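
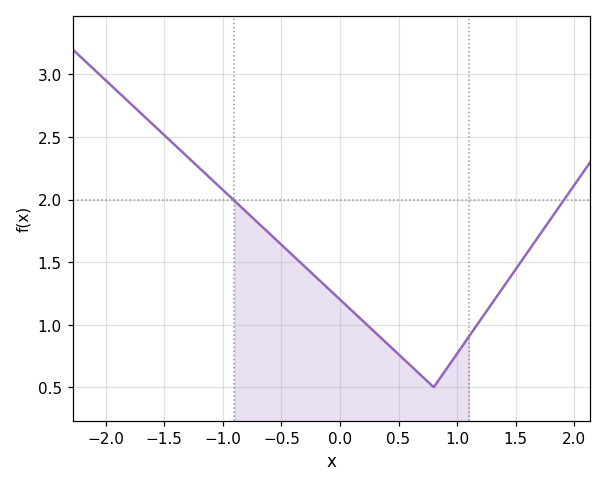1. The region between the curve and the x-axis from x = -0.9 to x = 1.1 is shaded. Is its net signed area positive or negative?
positive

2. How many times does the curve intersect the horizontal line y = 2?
2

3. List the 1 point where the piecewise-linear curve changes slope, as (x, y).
(0.8, 0.5)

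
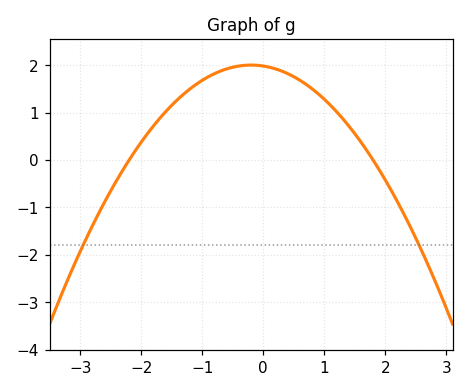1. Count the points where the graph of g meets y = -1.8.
2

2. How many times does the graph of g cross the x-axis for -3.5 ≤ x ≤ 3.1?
2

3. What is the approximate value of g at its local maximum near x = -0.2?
2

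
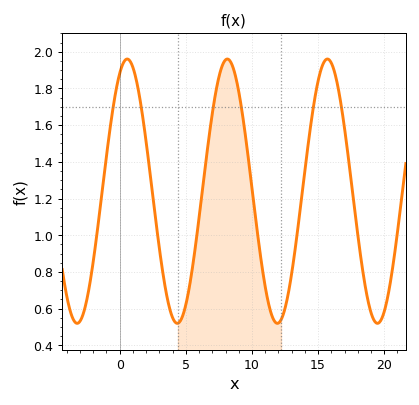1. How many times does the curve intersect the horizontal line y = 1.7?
6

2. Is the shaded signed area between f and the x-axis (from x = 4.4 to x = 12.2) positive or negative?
positive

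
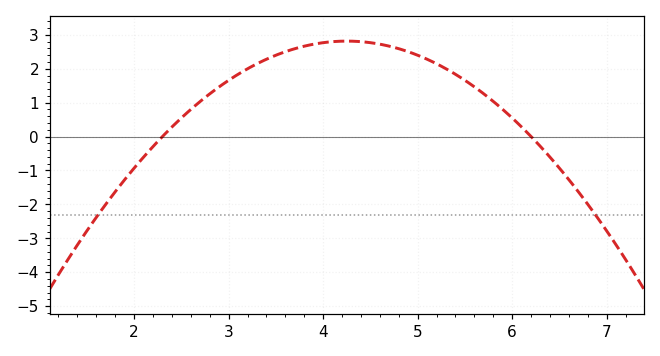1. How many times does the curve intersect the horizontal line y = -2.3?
2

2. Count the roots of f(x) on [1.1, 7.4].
2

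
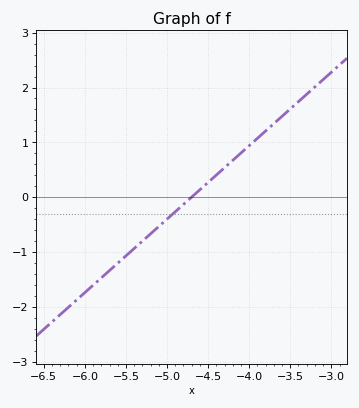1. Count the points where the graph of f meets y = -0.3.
1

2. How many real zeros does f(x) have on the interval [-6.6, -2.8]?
1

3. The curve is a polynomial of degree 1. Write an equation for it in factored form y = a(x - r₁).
y = 1.34(x + 4.7)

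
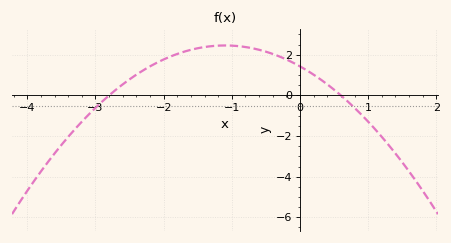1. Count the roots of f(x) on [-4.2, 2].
2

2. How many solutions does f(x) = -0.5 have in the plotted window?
2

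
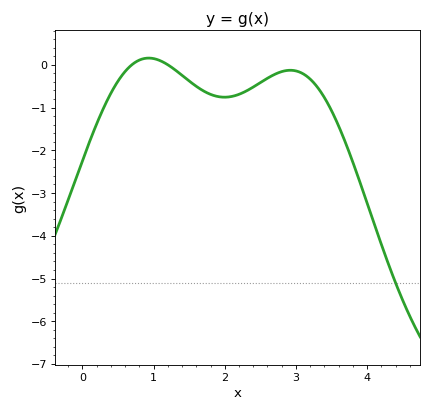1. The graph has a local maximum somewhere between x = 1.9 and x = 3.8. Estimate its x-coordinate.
2.92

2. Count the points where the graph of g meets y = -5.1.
1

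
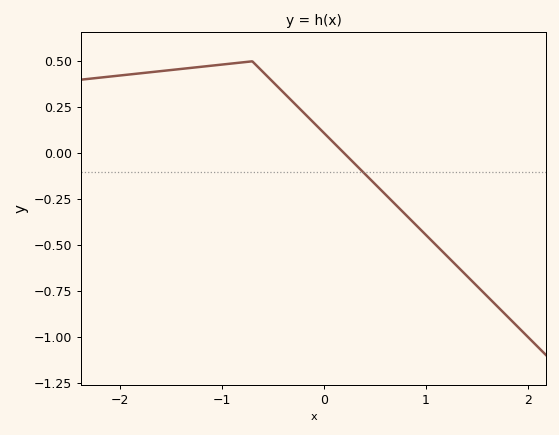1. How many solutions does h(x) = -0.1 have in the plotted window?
1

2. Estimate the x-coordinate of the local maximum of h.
-0.7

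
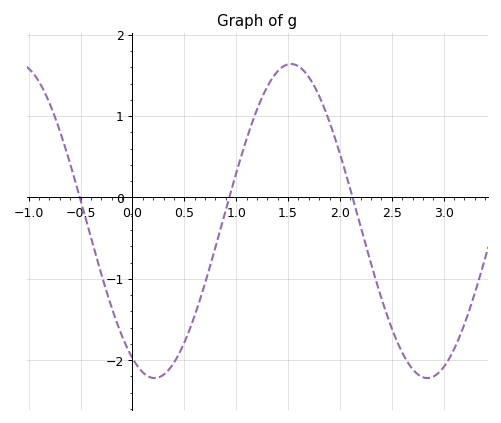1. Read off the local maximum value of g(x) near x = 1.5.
1.64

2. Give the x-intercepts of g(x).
-0.507, 0.933, 2.12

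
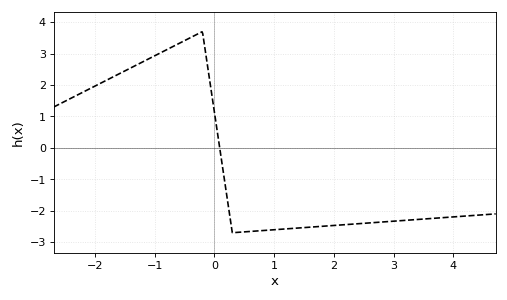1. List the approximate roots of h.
0.1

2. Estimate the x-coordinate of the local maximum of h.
-0.2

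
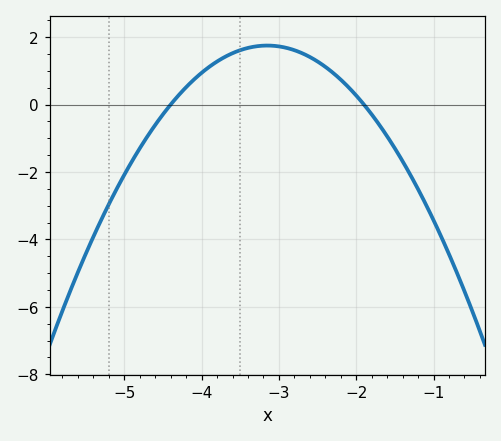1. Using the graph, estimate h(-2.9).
1.68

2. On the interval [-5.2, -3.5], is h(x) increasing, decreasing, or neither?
increasing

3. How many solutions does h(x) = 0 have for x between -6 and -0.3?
2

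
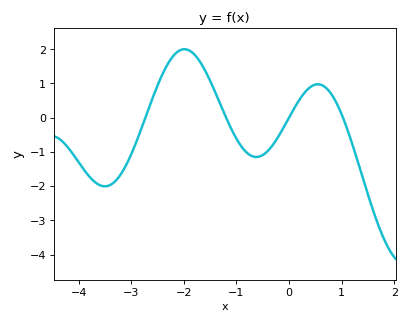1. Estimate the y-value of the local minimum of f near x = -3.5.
-2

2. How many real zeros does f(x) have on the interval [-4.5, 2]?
4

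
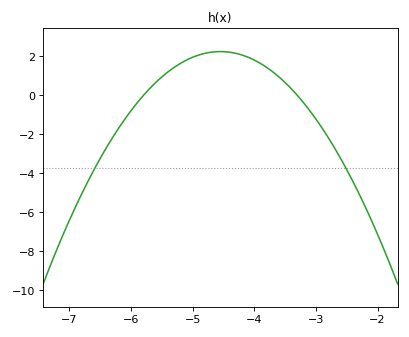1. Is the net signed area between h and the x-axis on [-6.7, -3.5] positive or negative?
positive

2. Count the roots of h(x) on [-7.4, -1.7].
2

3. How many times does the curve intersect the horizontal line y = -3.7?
2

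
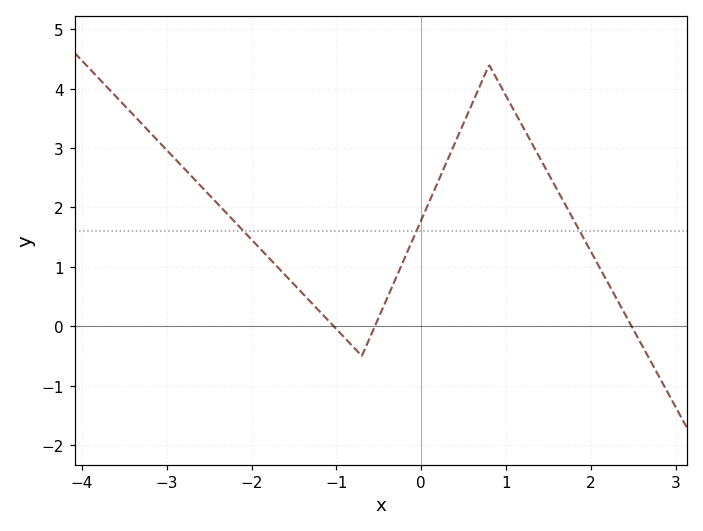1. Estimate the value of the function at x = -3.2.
3.3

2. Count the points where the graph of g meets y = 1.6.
3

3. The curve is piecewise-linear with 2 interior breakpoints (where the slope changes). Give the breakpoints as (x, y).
(-0.7, -0.5); (0.8, 4.4)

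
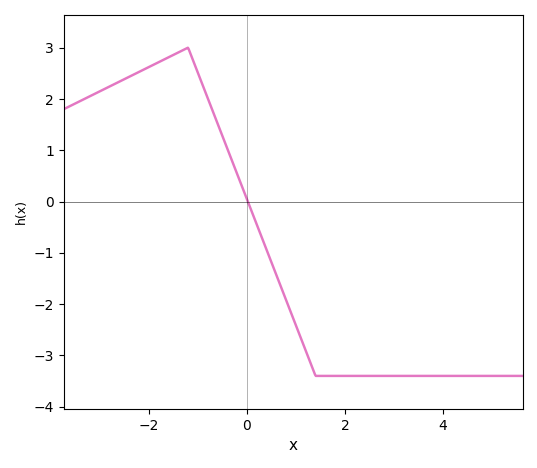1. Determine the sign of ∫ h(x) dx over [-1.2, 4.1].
negative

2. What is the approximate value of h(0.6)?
-1.4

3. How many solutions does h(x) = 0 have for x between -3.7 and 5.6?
1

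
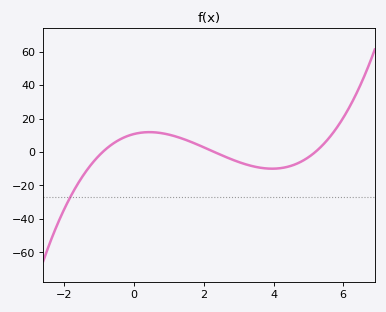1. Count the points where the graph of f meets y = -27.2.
1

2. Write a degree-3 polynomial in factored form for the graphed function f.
y = 1(x + 0.9)(x - 2.3)(x - 5.2)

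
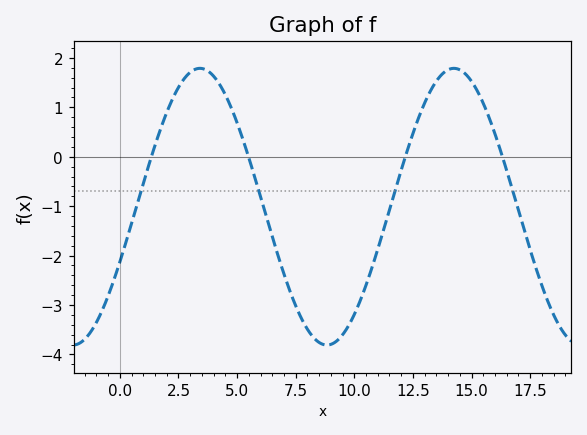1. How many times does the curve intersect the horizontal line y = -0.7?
4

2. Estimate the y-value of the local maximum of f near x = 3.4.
1.79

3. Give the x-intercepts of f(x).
1.34, 5.49, 12.2, 16.3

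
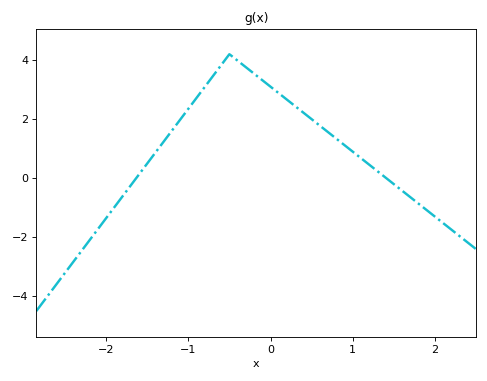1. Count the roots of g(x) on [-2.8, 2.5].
2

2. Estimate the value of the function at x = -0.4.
4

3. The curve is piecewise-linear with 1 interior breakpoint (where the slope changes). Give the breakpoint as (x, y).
(-0.5, 4.2)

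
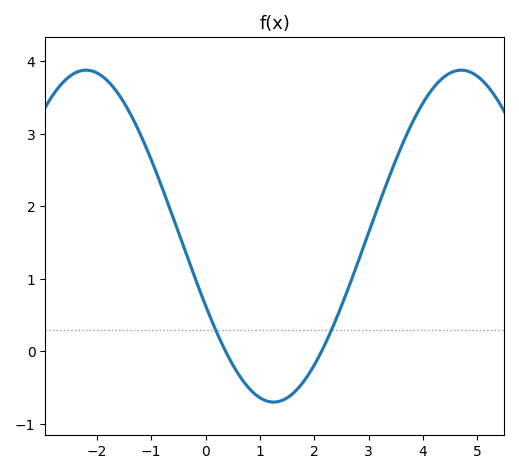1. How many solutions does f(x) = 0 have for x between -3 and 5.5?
2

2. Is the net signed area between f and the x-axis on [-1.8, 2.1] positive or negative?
positive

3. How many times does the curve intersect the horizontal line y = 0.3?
2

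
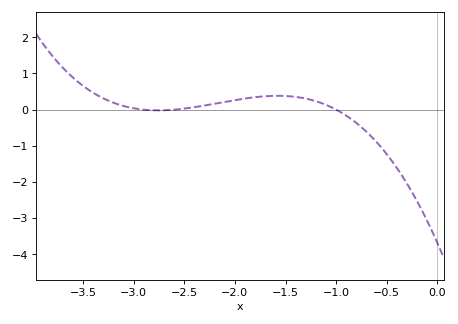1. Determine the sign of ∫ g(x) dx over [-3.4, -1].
positive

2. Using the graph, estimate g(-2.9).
0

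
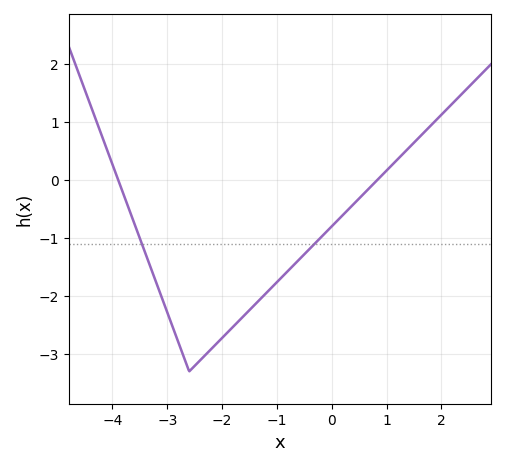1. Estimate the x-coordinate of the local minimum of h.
-2.6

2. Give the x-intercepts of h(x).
-3.89, 0.83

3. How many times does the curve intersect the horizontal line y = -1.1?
2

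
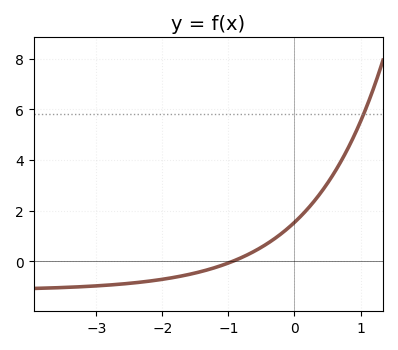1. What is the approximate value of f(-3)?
-0.965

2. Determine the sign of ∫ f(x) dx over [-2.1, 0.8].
positive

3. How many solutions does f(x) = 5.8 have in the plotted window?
1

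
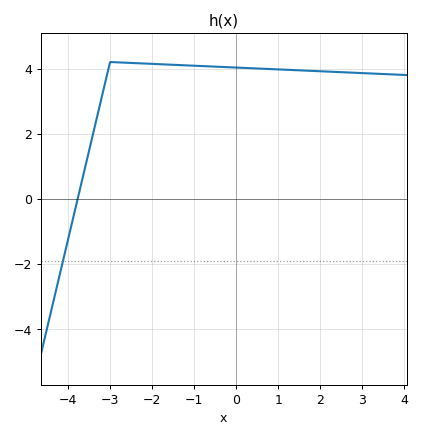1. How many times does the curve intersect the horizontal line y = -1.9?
1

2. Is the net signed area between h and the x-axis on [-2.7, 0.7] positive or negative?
positive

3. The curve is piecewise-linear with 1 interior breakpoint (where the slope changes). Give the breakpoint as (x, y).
(-3, 4.2)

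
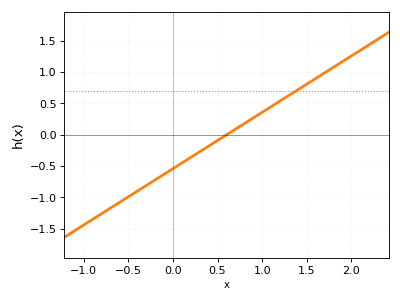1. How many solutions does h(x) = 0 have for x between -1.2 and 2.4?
1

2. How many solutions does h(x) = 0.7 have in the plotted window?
1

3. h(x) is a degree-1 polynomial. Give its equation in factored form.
y = 0.9(x - 0.6)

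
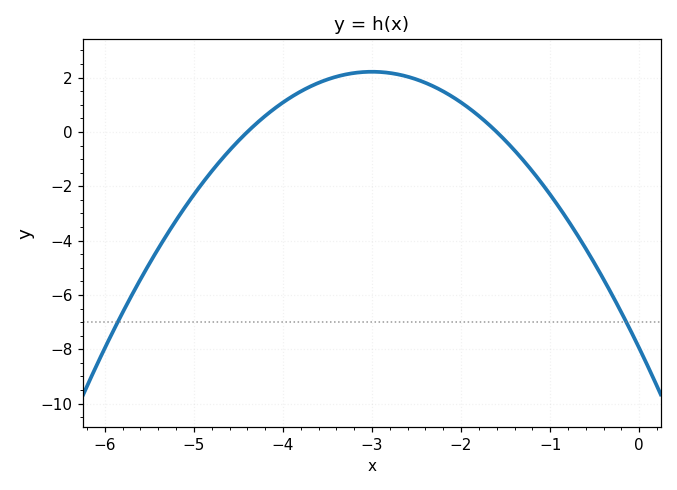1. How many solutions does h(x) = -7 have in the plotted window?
2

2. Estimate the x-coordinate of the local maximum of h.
-3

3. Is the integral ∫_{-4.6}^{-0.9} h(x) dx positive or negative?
positive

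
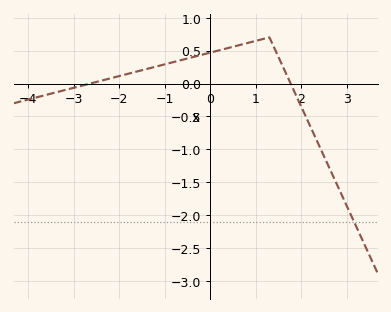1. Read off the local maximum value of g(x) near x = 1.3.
0.7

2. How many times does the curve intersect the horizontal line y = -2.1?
1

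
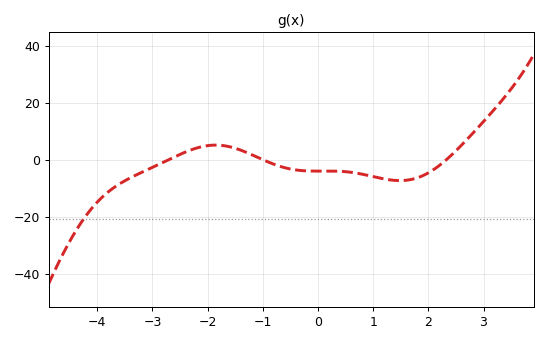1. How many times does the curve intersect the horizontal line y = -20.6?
1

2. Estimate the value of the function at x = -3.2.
-4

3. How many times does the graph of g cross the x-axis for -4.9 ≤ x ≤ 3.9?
3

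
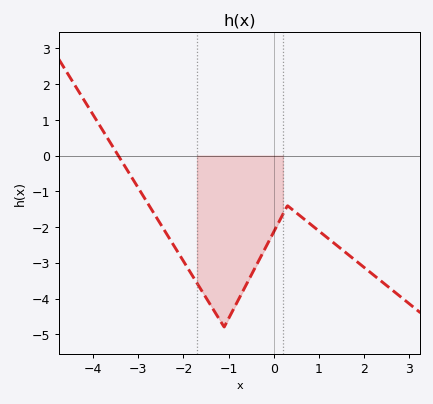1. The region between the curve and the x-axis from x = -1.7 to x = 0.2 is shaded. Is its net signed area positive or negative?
negative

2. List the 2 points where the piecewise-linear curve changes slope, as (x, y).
(-1.1, -4.8); (0.3, -1.4)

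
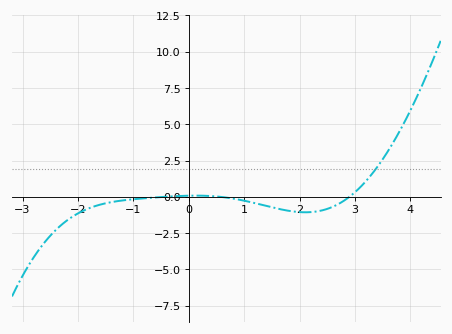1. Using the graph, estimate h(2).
-1.05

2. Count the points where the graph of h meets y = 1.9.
1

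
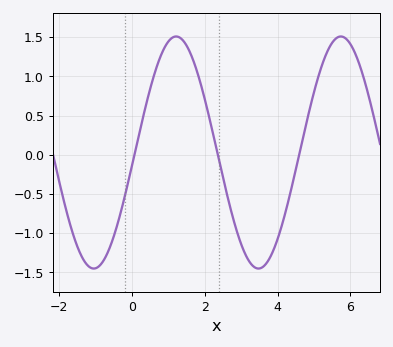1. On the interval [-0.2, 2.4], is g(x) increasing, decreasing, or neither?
neither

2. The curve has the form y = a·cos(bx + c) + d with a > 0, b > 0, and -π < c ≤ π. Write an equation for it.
y = 1.48cos(1.39x - 1.69) + 0.03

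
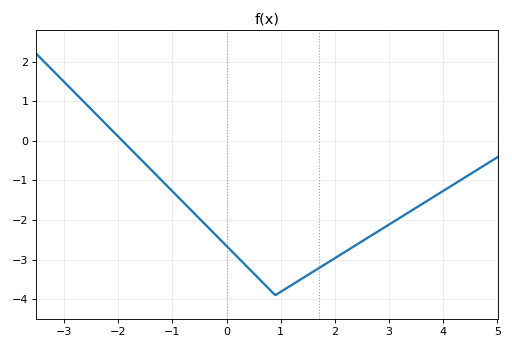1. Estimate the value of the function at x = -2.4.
0.661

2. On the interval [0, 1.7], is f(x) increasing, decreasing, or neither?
neither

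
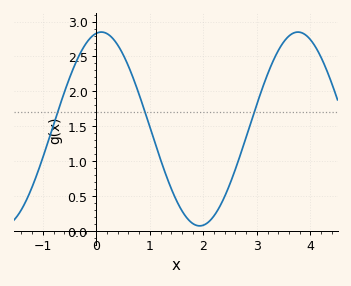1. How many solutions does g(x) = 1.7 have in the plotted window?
3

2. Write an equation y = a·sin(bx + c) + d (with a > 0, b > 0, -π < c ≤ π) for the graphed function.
y = 1.39sin(1.7x + 1.4) + 1.46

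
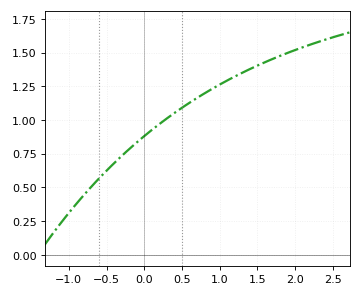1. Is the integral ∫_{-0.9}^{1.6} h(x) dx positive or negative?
positive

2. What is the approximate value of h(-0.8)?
0.44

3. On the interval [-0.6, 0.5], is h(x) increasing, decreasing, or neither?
increasing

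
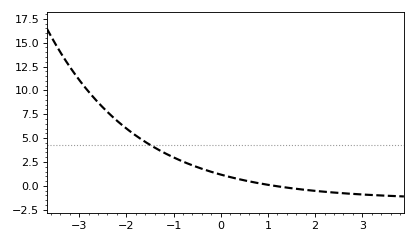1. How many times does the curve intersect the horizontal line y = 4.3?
1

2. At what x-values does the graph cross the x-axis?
1.2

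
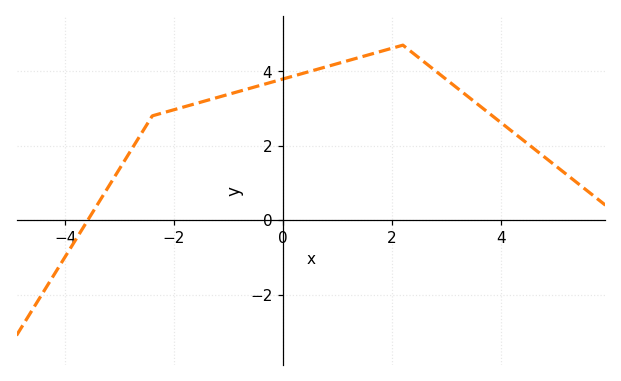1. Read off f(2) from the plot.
4.6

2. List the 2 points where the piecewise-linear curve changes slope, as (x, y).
(-2.4, 2.8); (2.2, 4.7)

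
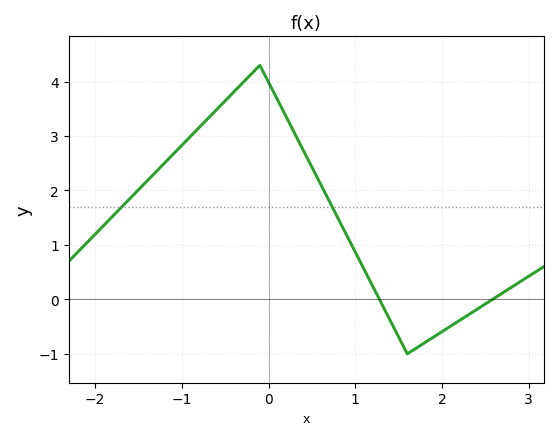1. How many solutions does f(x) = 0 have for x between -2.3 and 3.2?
2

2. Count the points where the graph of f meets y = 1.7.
2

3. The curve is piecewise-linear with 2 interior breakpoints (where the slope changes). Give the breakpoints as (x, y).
(-0.1, 4.3); (1.6, -1)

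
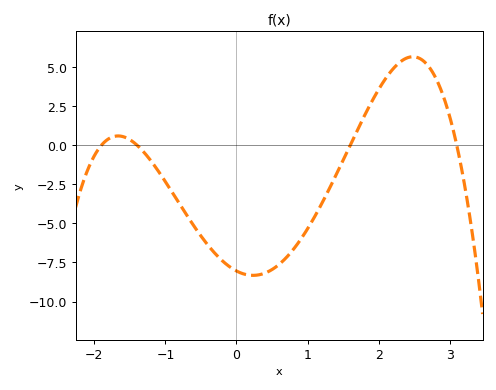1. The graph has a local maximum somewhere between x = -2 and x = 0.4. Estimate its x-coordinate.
-1.67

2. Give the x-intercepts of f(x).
-1.9, -1.4, 1.6, 3.1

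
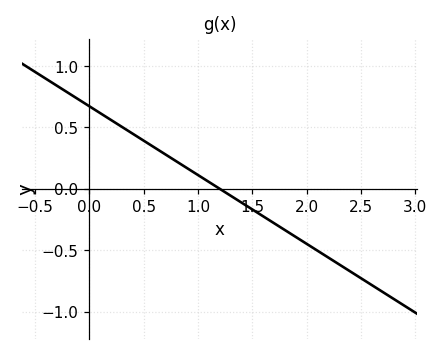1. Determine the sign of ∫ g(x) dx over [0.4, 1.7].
positive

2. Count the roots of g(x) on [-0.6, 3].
1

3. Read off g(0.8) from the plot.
0.224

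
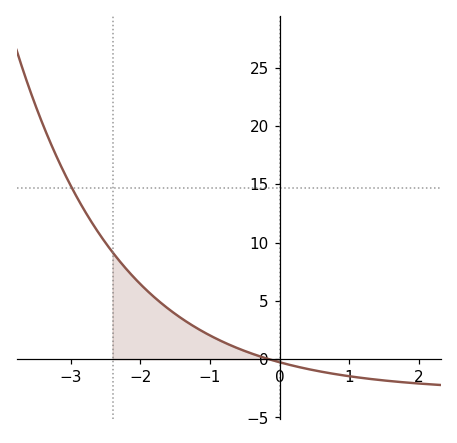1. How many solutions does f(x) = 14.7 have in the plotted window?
1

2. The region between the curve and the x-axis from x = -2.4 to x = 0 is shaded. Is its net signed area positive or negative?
positive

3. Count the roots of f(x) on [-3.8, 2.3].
1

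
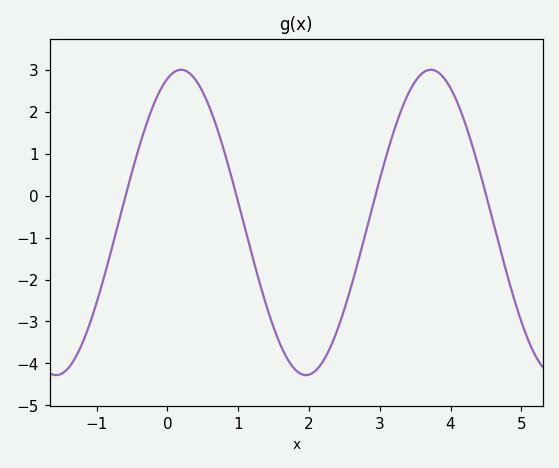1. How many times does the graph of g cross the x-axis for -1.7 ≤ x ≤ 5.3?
4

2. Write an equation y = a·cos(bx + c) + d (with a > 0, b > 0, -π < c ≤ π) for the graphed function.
y = 3.64cos(1.8x - 0.34) - 0.64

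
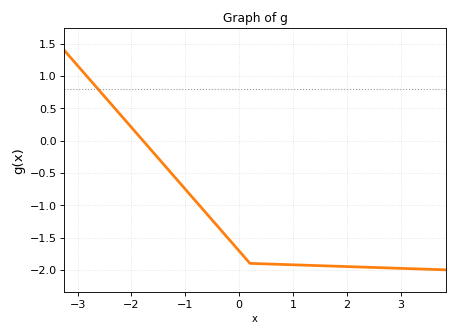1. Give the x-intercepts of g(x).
-1.78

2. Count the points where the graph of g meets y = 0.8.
1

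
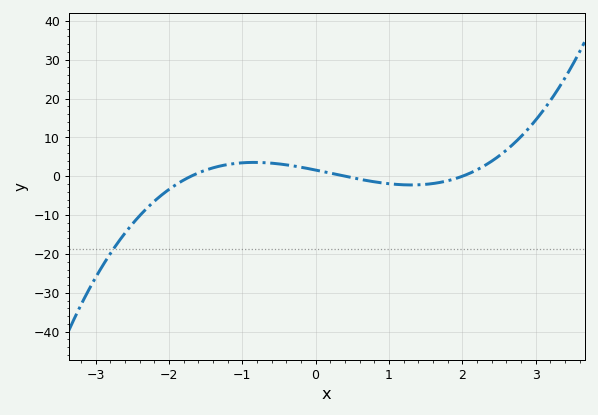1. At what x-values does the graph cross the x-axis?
-1.7, 0.4, 2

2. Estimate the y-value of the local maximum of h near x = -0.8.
3.57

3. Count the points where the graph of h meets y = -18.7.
1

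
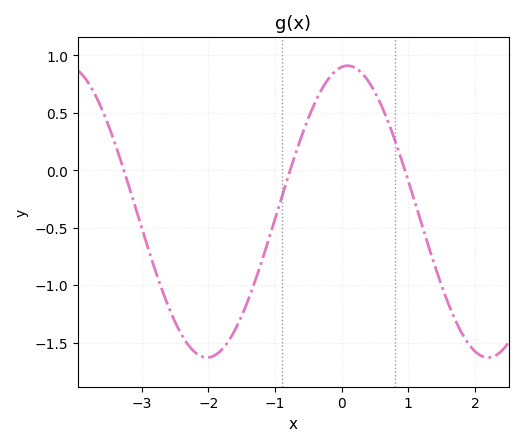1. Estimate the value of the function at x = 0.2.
0.892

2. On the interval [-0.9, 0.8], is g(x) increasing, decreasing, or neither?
neither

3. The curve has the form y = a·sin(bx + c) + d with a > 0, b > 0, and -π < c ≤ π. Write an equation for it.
y = 1.27sin(1.49x + 1.44) - 0.36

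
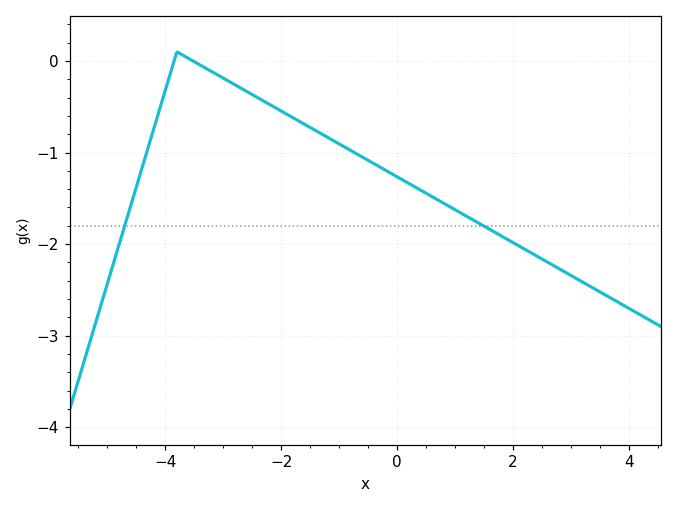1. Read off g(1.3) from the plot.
-1.7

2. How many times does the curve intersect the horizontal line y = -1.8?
2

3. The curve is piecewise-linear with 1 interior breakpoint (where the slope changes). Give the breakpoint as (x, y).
(-3.8, 0.1)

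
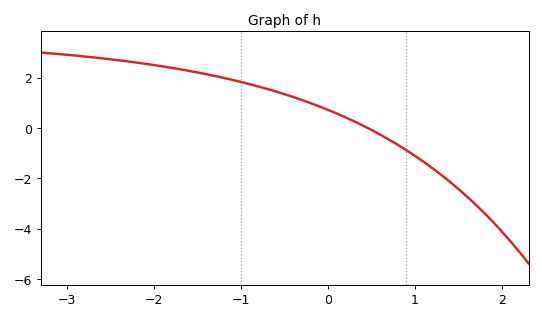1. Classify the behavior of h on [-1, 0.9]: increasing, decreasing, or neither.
decreasing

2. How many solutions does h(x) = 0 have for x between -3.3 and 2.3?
1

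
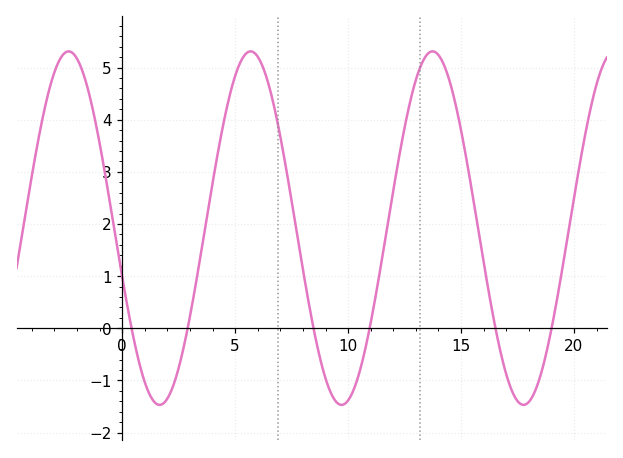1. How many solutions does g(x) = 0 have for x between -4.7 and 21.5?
6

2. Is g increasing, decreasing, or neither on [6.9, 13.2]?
neither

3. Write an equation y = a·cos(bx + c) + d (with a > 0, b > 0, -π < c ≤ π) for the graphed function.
y = 3.39cos(0.78x + 1.8) + 1.92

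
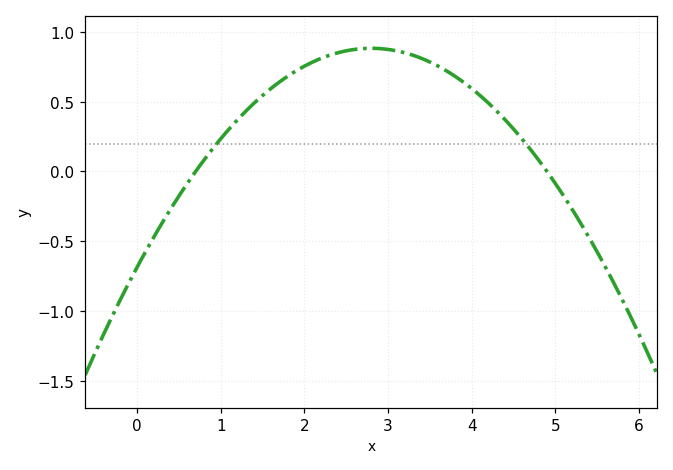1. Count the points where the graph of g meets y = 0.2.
2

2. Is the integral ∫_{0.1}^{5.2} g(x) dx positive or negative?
positive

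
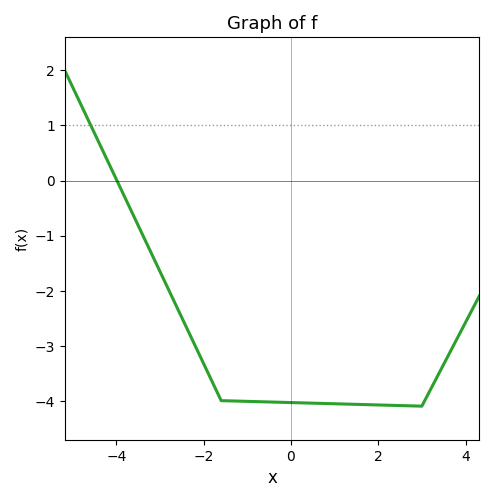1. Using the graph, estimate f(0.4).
-4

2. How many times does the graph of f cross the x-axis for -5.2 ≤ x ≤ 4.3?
1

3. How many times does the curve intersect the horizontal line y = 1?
1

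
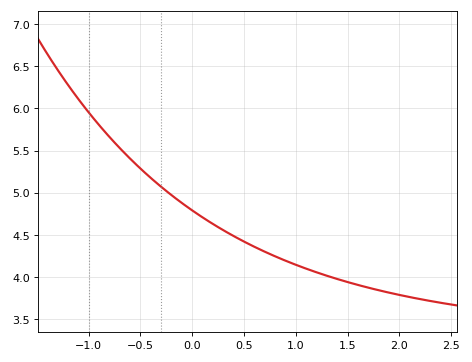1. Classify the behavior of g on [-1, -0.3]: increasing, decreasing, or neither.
decreasing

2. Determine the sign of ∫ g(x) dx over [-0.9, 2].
positive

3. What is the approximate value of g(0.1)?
4.71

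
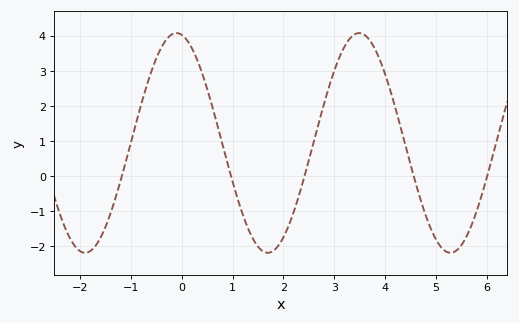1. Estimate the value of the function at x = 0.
4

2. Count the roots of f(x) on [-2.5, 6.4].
5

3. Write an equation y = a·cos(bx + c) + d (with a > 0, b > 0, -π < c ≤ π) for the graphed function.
y = 3.13cos(1.8x + 0.18) + 0.94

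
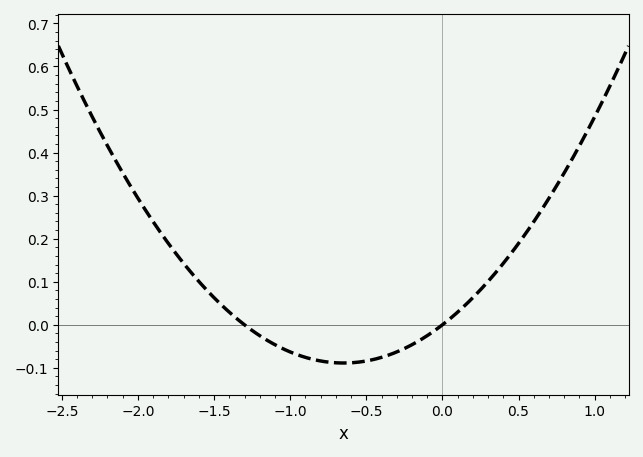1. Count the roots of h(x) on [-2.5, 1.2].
2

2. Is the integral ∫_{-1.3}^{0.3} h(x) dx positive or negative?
negative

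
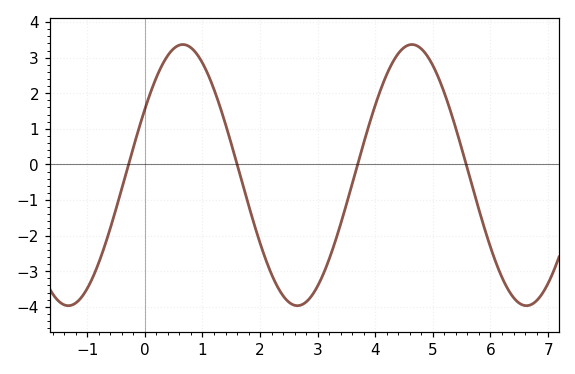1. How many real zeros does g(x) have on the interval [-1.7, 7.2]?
4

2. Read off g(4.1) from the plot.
2.13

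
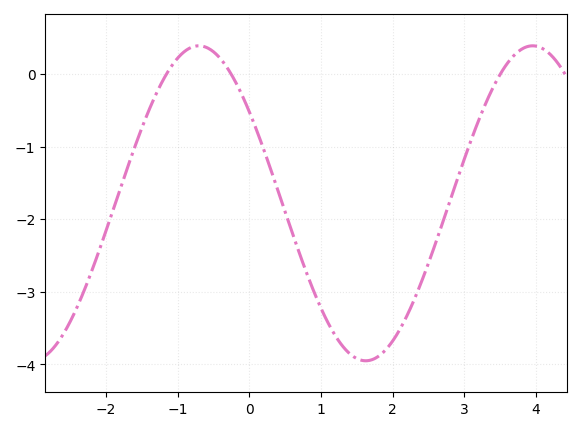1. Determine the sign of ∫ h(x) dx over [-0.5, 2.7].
negative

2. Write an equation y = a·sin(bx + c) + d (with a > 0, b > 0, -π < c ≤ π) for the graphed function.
y = 2.17sin(1.4x + 2.5) - 1.78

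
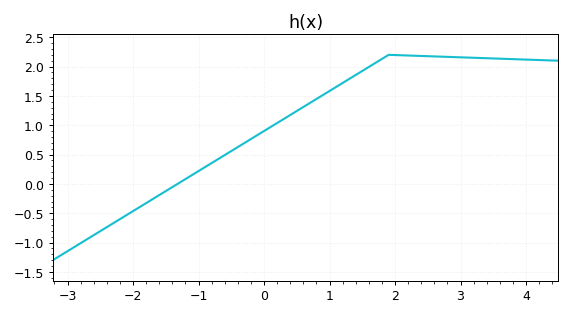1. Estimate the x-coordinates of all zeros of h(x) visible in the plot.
-1.32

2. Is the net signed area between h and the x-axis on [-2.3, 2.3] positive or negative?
positive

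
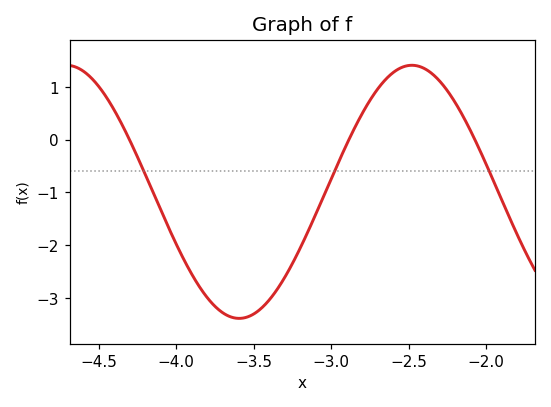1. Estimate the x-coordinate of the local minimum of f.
-3.59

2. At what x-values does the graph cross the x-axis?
-4.3, -2.89, -2.07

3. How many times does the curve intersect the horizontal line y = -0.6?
3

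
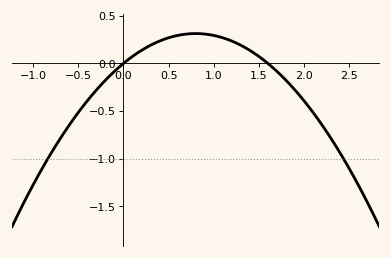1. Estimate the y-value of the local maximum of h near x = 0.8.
0.314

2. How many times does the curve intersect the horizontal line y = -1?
2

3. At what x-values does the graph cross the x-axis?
0, 1.6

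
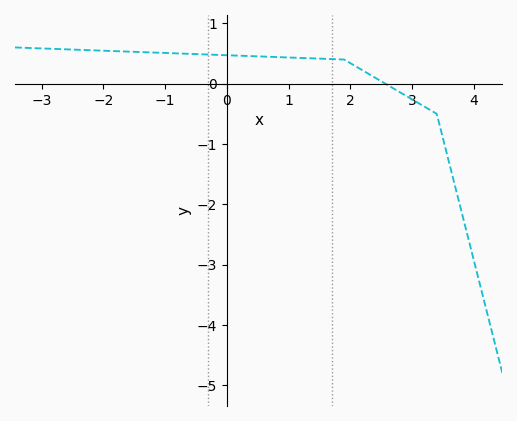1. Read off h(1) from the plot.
0.434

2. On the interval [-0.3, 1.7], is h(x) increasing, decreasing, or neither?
decreasing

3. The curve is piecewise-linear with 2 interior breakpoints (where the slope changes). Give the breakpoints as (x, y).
(1.9, 0.4); (3.4, -0.5)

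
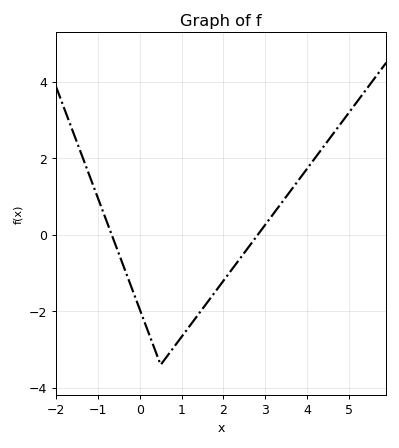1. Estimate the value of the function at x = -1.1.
1.25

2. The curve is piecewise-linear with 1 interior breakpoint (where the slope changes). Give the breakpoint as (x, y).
(0.5, -3.4)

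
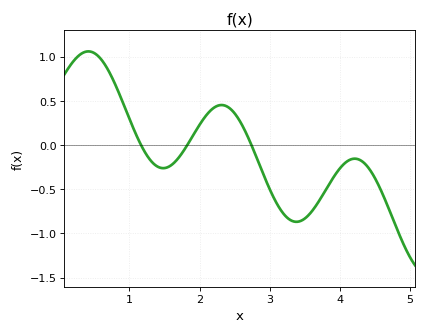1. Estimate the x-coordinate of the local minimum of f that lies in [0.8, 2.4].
1.48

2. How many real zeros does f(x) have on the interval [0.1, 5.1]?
3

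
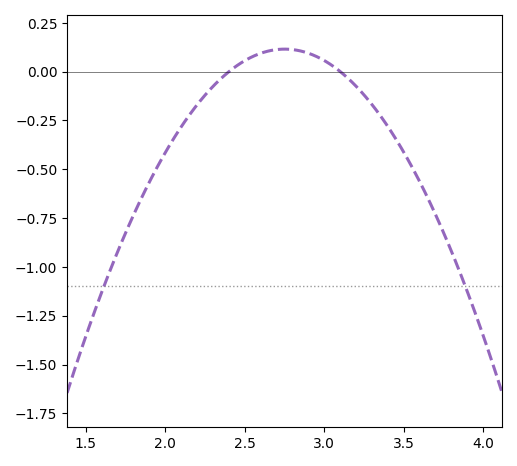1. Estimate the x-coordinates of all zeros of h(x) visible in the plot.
2.4, 3.1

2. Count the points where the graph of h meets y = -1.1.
2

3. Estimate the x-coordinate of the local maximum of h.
2.75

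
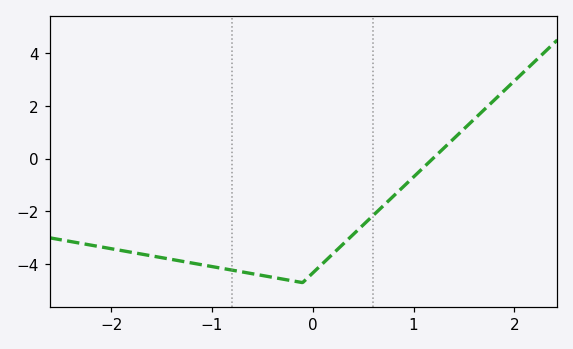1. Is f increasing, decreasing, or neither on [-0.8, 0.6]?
neither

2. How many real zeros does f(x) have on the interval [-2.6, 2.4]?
1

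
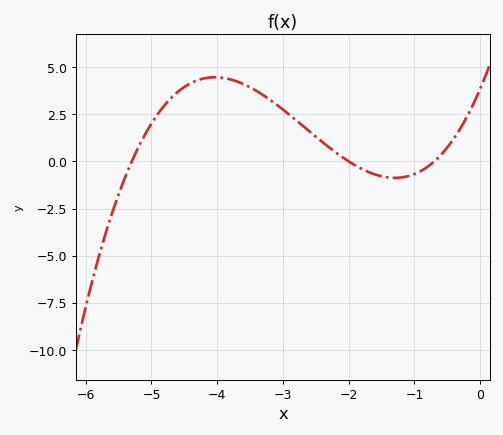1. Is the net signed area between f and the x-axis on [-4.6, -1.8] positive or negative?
positive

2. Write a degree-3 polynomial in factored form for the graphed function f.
y = 0.52(x + 5.3)(x + 2)(x + 0.7)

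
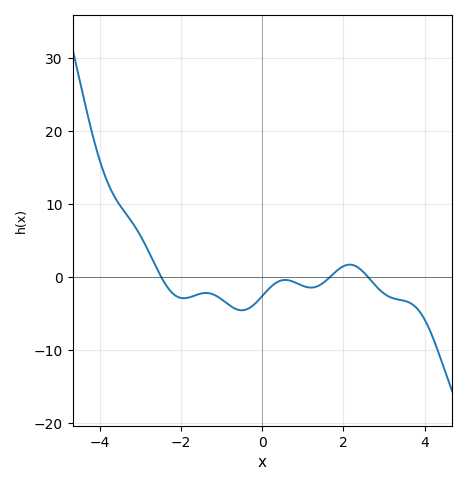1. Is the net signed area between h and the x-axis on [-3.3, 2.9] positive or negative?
negative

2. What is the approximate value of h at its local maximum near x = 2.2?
1.7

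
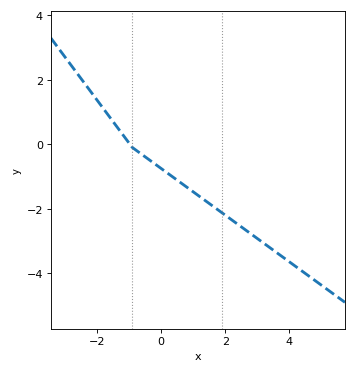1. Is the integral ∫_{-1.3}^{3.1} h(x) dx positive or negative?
negative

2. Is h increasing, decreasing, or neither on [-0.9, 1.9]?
decreasing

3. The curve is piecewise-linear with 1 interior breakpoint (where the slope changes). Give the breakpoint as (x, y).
(-0.9, -0.1)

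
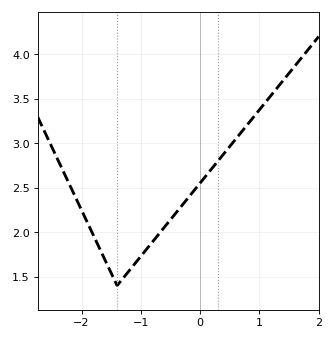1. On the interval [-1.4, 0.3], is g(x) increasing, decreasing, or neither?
increasing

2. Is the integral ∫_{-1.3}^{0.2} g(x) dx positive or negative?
positive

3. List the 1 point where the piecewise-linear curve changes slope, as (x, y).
(-1.4, 1.4)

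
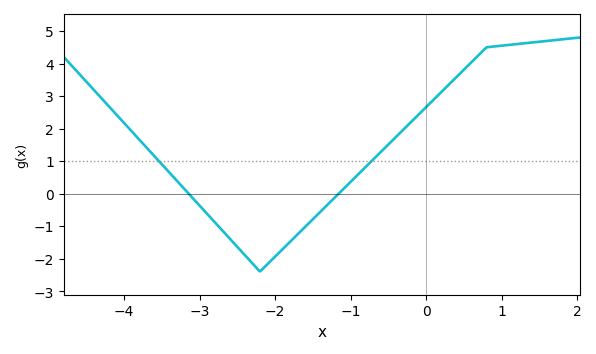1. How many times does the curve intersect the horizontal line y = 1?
2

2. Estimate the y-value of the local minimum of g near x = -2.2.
-2.4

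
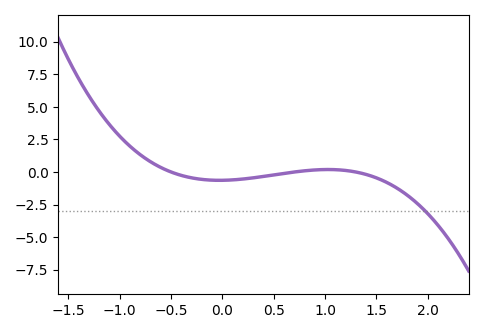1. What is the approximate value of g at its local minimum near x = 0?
-0.639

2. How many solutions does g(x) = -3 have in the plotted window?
1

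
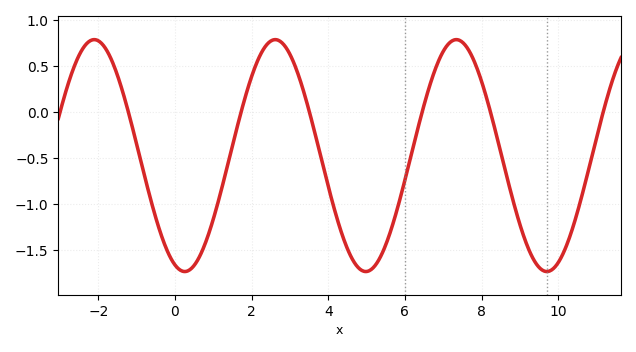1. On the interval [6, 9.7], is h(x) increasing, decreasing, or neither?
neither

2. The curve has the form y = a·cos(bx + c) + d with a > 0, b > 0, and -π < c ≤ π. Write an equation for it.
y = 1.26cos(1.33x + 2.8) - 0.47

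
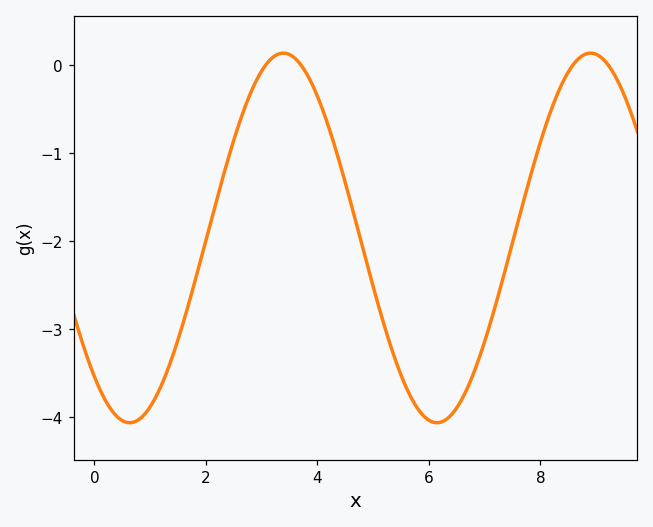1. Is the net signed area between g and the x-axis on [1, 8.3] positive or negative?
negative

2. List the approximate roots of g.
3.07, 3.71, 8.58, 9.22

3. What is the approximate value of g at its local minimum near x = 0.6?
-4.06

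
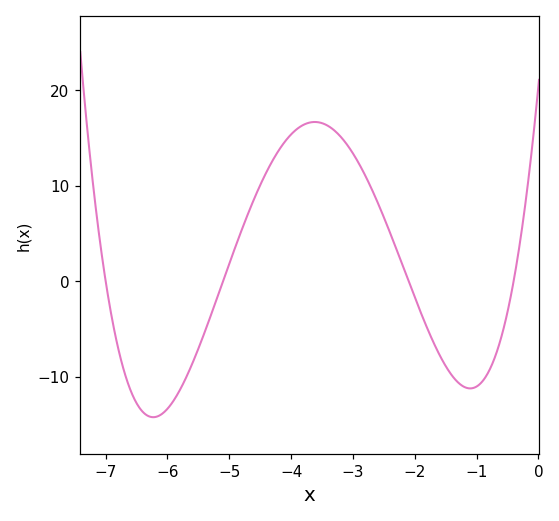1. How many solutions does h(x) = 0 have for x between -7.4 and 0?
4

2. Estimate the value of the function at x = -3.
13.4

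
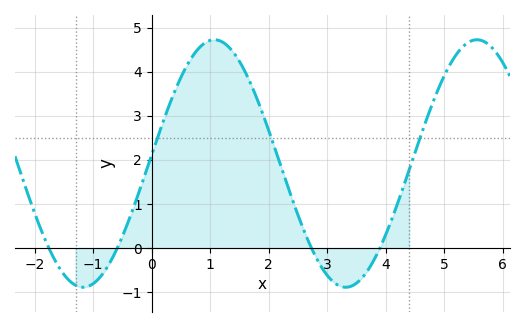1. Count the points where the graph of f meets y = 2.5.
3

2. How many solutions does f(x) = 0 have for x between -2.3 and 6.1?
4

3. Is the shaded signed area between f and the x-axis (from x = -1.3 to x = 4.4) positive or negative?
positive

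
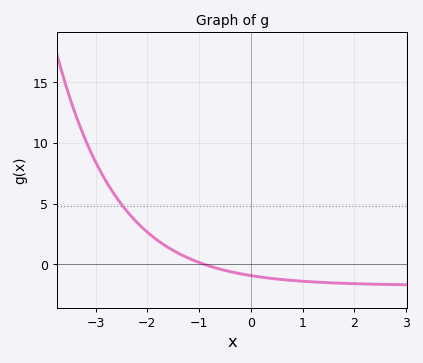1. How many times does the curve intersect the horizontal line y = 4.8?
1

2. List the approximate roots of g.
-0.896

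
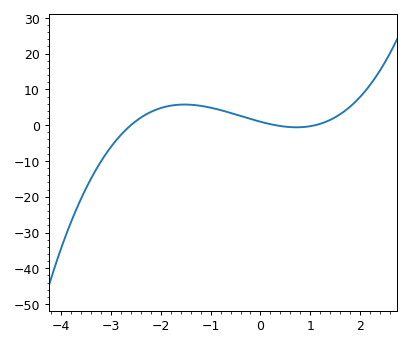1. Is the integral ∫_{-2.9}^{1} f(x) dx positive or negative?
positive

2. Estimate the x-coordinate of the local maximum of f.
-1.52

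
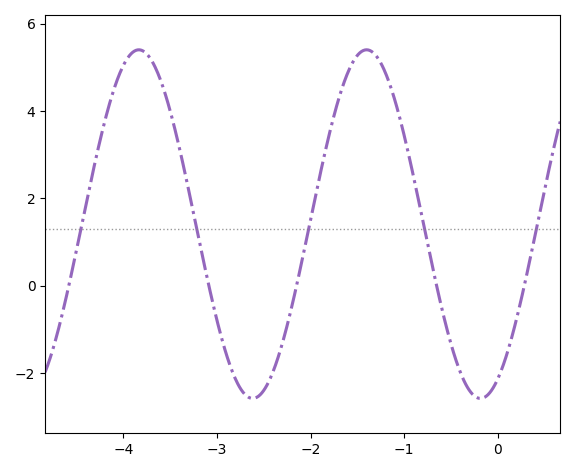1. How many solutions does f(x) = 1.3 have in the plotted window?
5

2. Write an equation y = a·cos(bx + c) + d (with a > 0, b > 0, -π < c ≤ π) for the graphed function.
y = 3.99cos(2.58x - 2.67) + 1.41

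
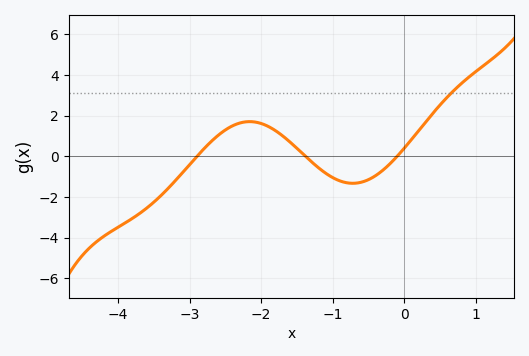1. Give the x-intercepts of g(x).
-2.9, -1.4, -0.1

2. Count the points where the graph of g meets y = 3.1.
1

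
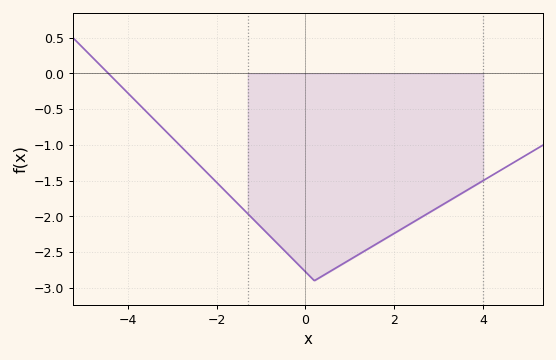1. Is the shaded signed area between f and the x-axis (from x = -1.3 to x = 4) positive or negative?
negative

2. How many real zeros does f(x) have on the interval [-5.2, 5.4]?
1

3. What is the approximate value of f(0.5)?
-2.8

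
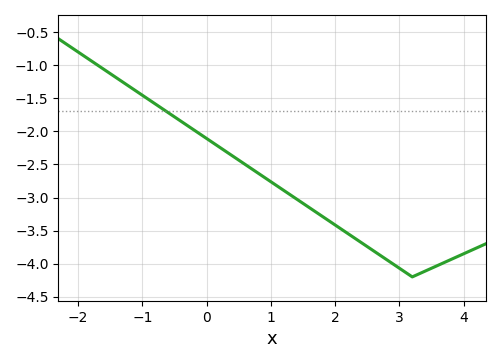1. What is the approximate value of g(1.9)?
-3.35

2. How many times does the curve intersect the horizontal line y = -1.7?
1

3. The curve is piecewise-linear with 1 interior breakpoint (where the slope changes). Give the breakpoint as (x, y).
(3.2, -4.2)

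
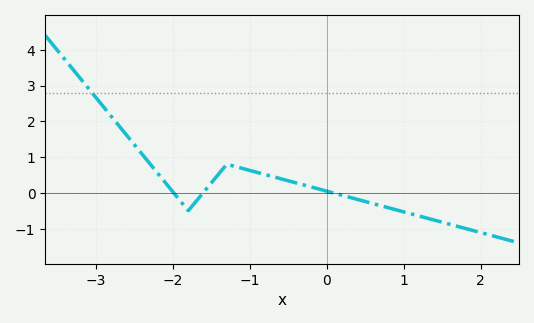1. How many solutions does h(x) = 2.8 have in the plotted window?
1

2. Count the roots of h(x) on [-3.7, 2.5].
3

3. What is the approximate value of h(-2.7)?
1.87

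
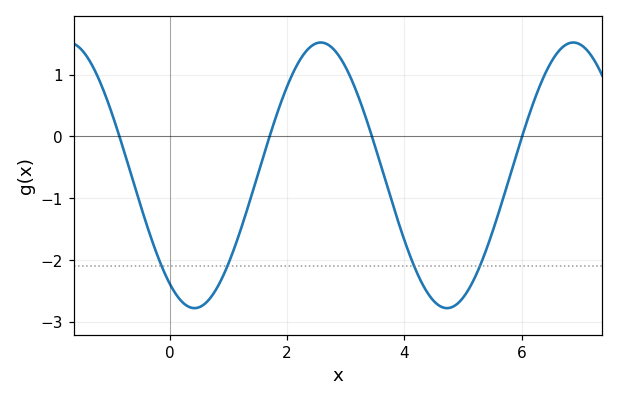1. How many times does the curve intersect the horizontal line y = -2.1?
4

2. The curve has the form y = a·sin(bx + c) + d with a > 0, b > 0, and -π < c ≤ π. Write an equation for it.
y = 2.15sin(1.46x - 2.19) - 0.63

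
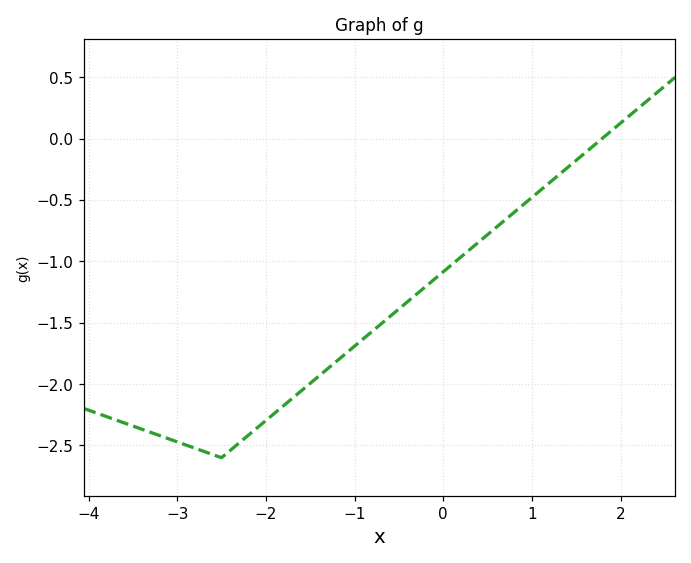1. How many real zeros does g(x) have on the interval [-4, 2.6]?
1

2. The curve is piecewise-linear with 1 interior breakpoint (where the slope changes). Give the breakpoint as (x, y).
(-2.5, -2.6)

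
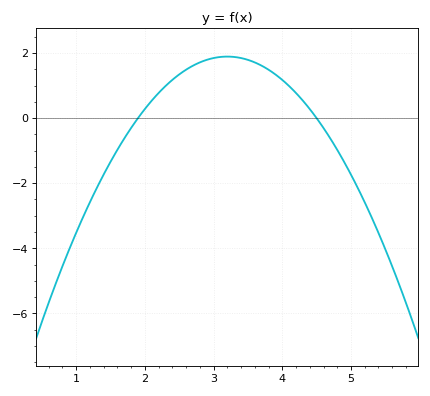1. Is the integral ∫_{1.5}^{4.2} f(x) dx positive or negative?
positive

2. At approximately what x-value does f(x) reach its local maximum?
3.2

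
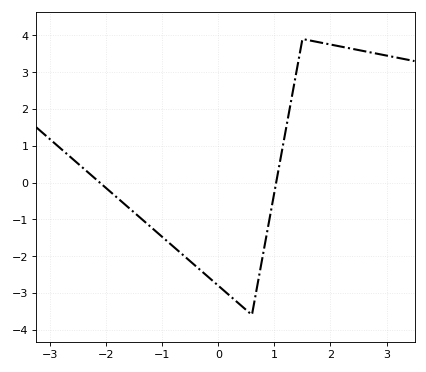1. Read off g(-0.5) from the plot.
-2.14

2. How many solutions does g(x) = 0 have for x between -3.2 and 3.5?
2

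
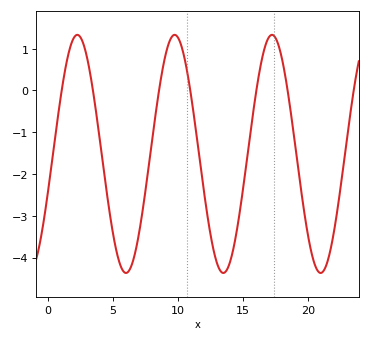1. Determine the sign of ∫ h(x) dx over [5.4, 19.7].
negative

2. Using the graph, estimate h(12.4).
-3.29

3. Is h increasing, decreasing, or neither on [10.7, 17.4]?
neither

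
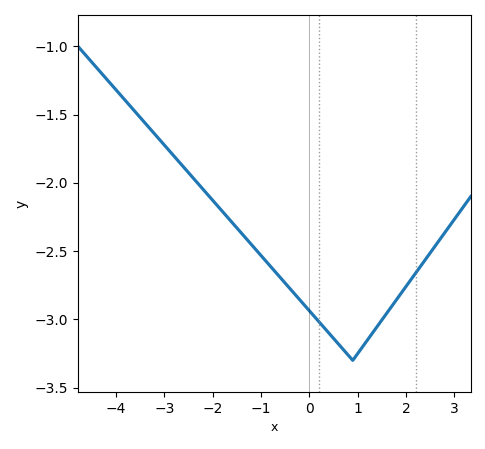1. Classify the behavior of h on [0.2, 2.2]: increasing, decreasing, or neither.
neither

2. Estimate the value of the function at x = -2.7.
-1.84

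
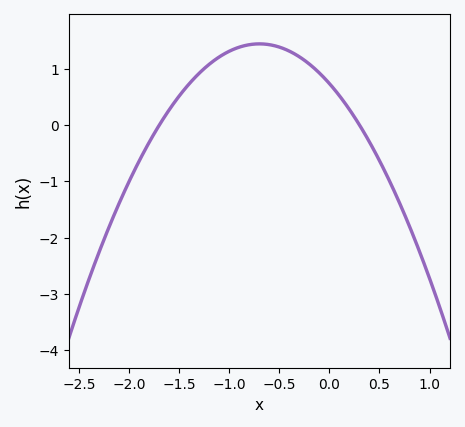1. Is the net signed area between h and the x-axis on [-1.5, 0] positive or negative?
positive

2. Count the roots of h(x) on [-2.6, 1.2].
2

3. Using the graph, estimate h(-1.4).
0.734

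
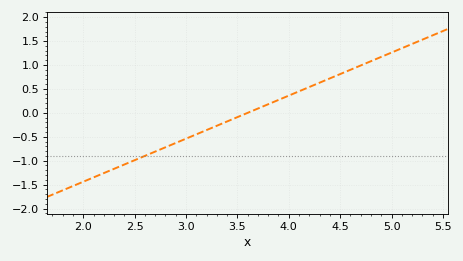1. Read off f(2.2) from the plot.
-1.26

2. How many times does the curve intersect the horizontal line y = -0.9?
1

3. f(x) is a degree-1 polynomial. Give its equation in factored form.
y = 0.9(x - 3.6)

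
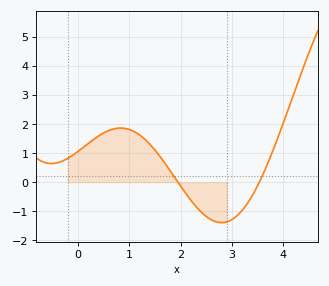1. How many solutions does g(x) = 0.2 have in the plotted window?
2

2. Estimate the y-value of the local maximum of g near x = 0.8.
1.9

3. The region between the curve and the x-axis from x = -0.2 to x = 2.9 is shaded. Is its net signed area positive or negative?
positive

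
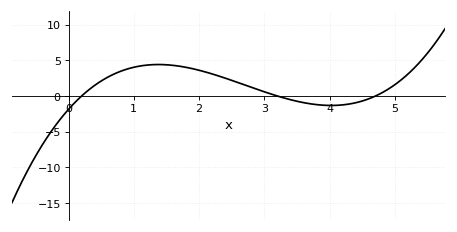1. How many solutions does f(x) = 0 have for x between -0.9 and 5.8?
3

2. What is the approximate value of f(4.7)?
0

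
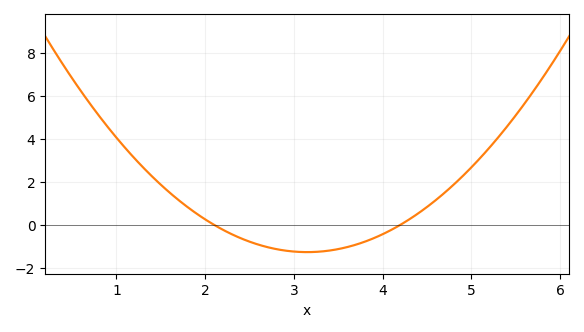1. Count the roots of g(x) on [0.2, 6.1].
2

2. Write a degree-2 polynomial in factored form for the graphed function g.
y = 1.15(x - 2.1)(x - 4.2)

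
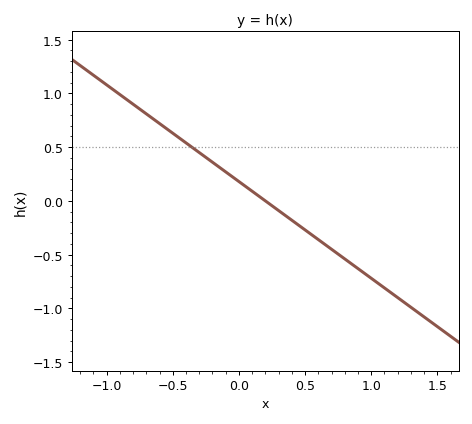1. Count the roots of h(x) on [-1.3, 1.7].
1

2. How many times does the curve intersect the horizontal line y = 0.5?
1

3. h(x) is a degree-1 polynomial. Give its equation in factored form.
y = -0.9(x - 0.2)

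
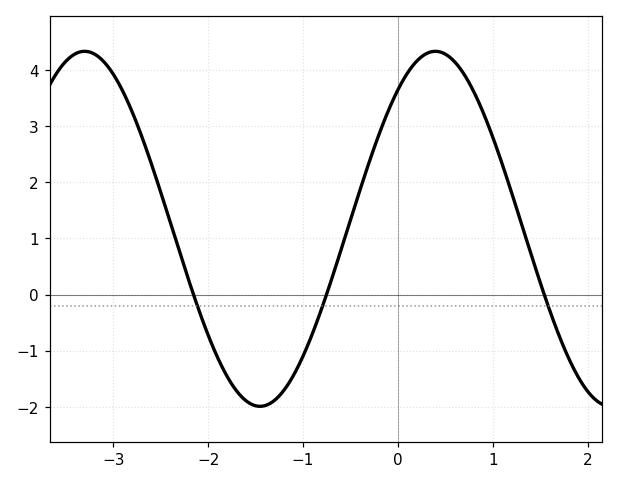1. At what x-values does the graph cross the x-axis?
-2.15, -0.753, 1.54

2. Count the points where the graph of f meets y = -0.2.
3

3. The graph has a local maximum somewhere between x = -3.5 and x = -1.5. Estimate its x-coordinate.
-3.3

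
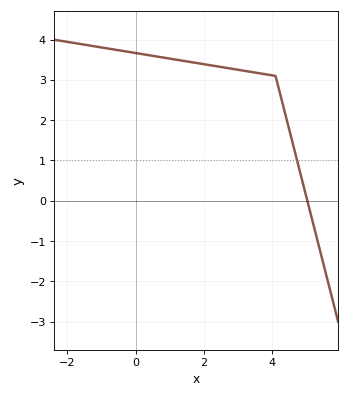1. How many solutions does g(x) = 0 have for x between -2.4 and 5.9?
1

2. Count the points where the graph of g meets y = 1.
1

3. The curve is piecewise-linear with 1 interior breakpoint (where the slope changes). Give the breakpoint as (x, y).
(4.1, 3.1)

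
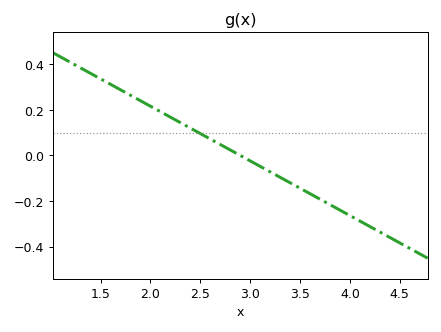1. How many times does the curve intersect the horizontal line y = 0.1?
1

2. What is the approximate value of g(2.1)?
0.2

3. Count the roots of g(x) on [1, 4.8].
1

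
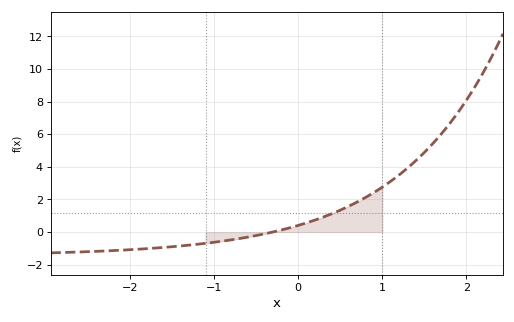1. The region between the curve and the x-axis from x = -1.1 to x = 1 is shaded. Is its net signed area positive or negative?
positive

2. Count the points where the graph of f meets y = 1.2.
1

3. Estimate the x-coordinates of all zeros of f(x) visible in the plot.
-0.3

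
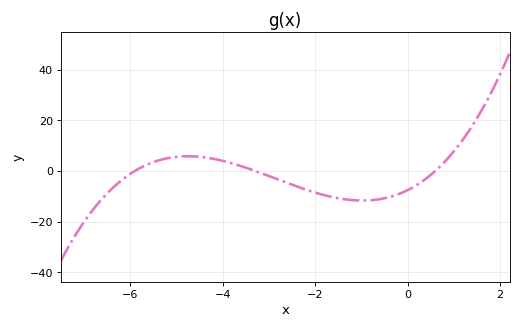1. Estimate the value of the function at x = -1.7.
-10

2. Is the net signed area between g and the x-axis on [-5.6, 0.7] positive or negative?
negative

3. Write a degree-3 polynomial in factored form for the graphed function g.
y = 0.65(x + 5.9)(x + 3.3)(x - 0.6)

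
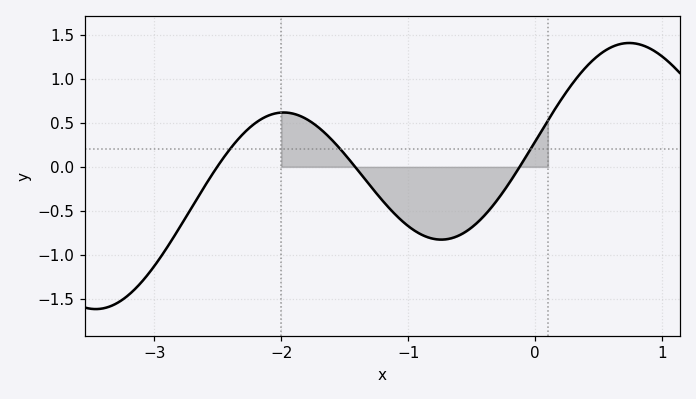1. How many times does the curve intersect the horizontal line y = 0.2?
3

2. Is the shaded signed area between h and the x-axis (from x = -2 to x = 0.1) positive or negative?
negative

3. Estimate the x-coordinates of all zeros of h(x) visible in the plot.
-2.5, -1.42, -0.123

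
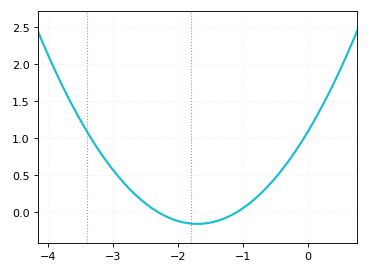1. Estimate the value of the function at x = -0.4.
0.572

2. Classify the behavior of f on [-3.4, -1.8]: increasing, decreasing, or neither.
decreasing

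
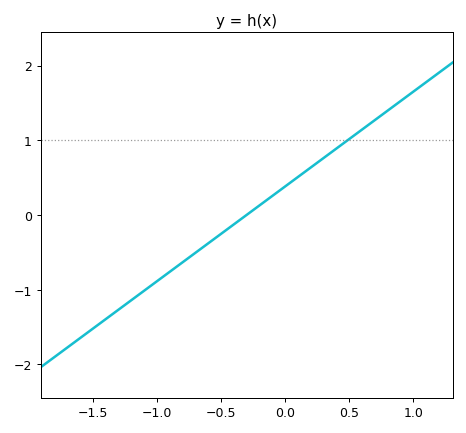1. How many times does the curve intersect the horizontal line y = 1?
1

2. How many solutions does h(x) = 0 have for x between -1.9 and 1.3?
1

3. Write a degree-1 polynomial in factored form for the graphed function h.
y = 1.27(x + 0.3)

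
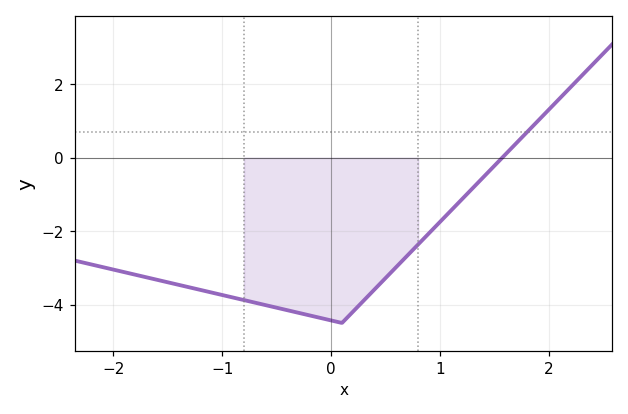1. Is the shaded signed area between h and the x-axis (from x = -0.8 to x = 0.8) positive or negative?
negative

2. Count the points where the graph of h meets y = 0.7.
1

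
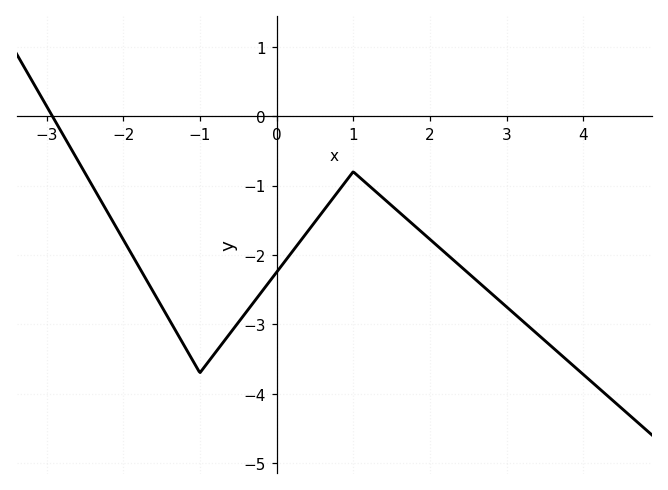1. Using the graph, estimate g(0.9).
-0.9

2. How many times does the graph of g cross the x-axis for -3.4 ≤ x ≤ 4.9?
1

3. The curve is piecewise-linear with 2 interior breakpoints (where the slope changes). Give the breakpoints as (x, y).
(-1, -3.7); (1, -0.8)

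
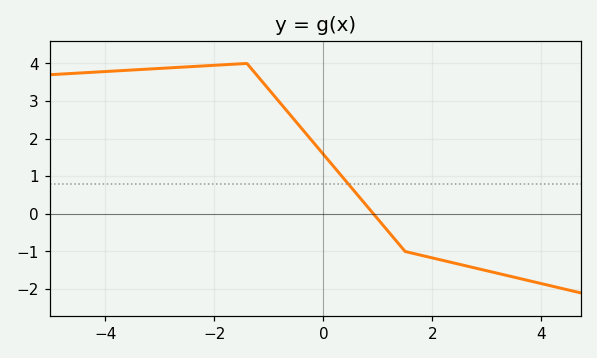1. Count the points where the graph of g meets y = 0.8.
1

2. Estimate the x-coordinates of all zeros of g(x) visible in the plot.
1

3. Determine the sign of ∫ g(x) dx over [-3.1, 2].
positive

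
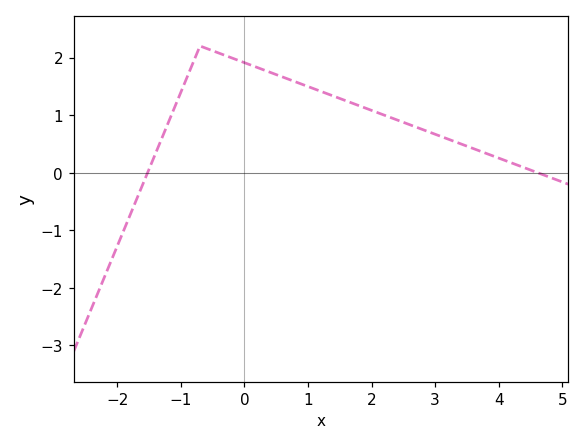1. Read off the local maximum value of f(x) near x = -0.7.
2.2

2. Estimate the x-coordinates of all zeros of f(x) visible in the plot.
-1.52, 4.61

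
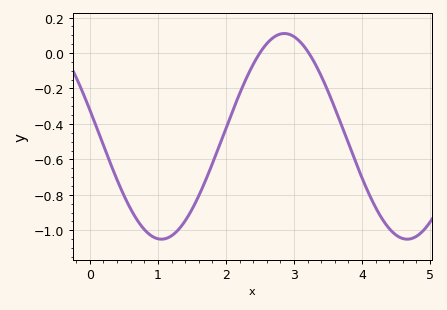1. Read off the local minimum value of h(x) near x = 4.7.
-1.04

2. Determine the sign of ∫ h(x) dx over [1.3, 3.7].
negative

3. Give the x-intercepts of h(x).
2.5, 3.2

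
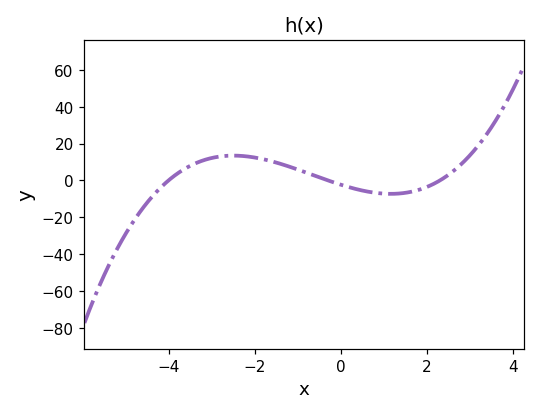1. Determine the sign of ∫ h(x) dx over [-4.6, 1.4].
positive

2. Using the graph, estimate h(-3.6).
6.62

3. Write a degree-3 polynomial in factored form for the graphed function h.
y = 0.85(x + 4)(x + 0.3)(x - 2.3)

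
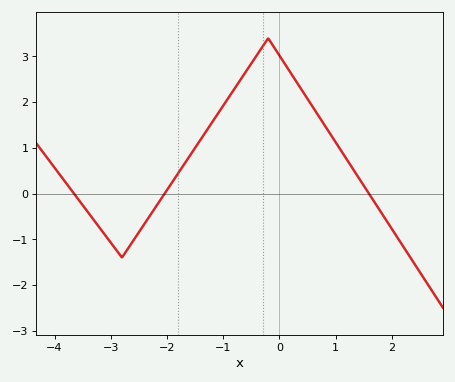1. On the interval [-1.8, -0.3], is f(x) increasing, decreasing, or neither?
increasing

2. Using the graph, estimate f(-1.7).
0.631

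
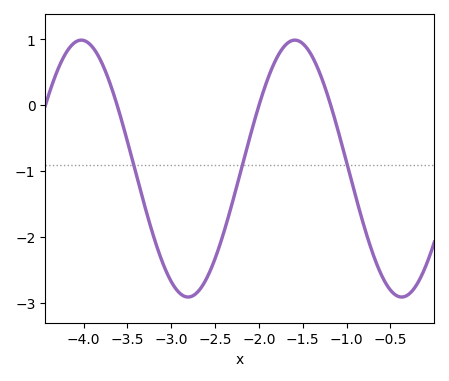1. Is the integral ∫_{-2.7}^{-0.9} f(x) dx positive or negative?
negative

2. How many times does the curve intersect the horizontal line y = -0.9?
3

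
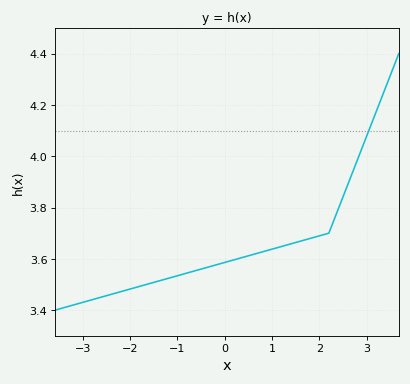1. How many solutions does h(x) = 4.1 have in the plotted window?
1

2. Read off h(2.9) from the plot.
4.03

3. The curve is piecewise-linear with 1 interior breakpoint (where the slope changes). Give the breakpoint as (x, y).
(2.2, 3.7)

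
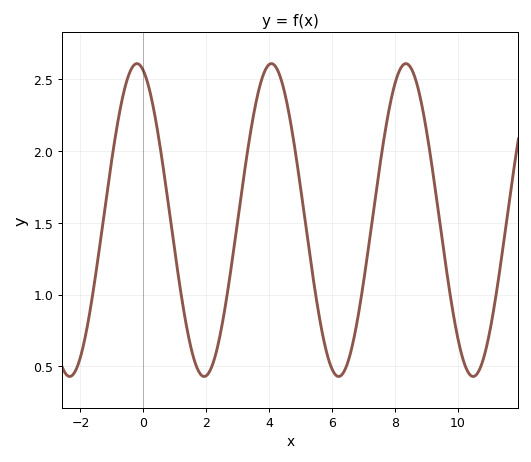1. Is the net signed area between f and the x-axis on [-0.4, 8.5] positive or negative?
positive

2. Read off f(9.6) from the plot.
1.2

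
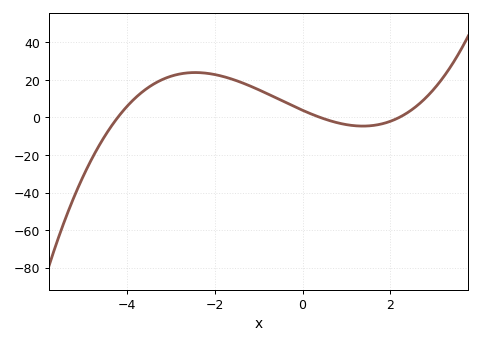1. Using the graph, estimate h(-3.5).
16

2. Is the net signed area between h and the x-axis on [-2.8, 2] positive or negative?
positive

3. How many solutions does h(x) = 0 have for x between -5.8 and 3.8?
3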